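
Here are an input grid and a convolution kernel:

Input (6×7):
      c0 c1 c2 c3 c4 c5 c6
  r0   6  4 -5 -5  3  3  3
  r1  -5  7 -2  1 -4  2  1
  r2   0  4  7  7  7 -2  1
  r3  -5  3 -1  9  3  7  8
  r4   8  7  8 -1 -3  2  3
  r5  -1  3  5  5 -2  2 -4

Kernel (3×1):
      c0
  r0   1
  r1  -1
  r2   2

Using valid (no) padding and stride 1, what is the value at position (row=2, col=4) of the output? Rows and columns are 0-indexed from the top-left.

-2

The receptive field on the input at this output position is [7 / 3 / -3]. Elementwise product with the kernel and sum: 7·1 + 3·-1 + -3·2.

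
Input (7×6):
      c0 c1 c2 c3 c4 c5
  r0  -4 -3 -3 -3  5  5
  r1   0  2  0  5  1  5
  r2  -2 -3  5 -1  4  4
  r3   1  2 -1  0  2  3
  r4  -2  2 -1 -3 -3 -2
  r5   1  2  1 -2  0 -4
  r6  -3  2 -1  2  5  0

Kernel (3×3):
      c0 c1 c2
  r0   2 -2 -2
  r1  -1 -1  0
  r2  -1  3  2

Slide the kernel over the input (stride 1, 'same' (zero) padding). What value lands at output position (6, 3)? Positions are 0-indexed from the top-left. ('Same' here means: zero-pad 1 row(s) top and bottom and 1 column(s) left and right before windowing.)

5

The receptive field on the zero-padded input at this output position is [1 -2 0 / -1 2 5 / 0 0 0]. Elementwise product with the kernel and sum: 1·2 + -2·-2 + 0·-2 + -1·-1 + 2·-1 + 0·-1 + 0·3 + 0·2.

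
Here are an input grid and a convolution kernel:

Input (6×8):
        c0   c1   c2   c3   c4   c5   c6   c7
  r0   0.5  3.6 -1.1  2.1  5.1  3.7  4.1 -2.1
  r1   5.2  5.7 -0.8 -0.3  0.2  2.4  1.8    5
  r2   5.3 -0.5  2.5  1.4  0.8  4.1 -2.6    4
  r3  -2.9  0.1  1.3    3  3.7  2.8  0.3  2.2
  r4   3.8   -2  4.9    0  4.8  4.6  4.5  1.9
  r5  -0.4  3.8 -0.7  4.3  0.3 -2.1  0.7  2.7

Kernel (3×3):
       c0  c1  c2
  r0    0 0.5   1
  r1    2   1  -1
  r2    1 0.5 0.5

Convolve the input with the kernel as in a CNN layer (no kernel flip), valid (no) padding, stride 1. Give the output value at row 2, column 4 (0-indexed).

18.7

The receptive field on the input at this output position is [0.8 4.1 -2.6 / 3.7 2.8 0.3 / 4.8 4.6 4.5]. Elementwise product with the kernel and sum: 4.1·0.5 + -2.6·1 + 3.7·2 + 2.8·1 + 0.3·-1 + 4.8·1 + 4.6·0.5 + 4.5·0.5.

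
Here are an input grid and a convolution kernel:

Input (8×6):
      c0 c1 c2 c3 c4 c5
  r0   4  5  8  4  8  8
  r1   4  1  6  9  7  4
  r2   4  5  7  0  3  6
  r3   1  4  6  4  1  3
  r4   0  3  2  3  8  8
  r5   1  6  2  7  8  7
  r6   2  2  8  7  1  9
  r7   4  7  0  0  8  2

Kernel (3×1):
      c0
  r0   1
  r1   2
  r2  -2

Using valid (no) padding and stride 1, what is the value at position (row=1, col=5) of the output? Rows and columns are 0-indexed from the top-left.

The receptive field on the input at this output position is [4 / 6 / 3]. Elementwise product with the kernel and sum: 4·1 + 6·2 + 3·-2.

10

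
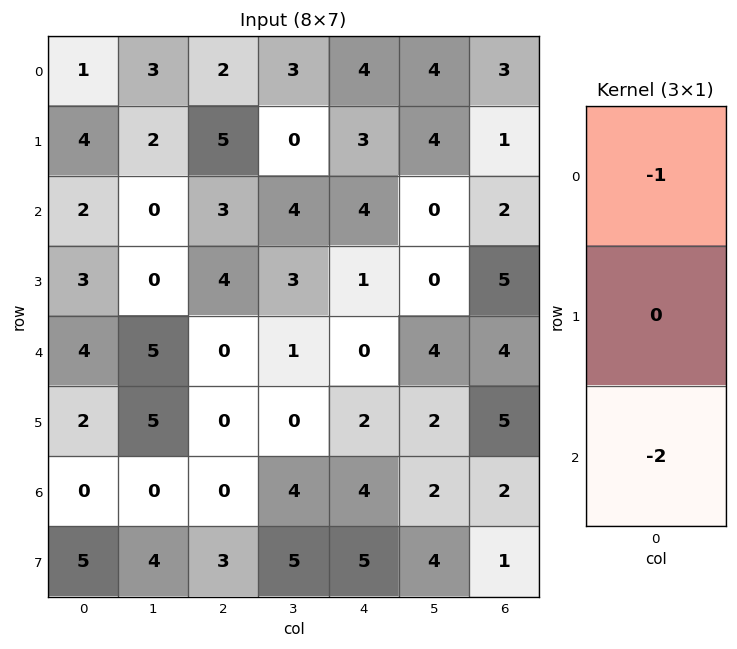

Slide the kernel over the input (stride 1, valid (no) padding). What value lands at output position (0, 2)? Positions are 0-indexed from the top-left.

-8

The receptive field on the input at this output position is [2 / 5 / 3]. Elementwise product with the kernel and sum: 2·-1 + 3·-2.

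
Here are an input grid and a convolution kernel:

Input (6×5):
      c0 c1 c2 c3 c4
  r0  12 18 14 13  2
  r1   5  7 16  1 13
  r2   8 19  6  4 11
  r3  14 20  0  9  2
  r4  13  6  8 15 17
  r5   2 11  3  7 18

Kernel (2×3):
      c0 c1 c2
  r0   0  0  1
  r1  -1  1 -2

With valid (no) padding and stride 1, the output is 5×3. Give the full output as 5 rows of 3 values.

Output[0,0]: The receptive field on the input at this output position is [12 18 14 / 5 7 16]. Elementwise product with the kernel and sum: 14·1 + 5·-1 + 7·1 + 16·-2.
Output[0,1]: The receptive field on the input at this output position is [18 14 13 / 7 16 1]. Elementwise product with the kernel and sum: 13·1 + 7·-1 + 16·1 + 1·-2.

-16 20 -39
15 -20 -11
12 -34 16
-23 -19 -25
11 -7 -15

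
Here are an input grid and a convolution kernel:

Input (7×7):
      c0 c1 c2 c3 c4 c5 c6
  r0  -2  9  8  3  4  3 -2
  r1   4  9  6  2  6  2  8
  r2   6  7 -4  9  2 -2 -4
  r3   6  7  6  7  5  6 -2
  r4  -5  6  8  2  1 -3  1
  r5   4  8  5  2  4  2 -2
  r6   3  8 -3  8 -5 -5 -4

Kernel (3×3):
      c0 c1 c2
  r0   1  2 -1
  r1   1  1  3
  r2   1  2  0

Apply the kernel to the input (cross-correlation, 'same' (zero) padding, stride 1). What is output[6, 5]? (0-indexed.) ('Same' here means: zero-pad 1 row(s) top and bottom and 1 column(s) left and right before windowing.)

The receptive field on the zero-padded input at this output position is [4 2 -2 / -5 -5 -4 / 0 0 0]. Elementwise product with the kernel and sum: 4·1 + 2·2 + -2·-1 + -5·1 + -5·1 + -4·3 + 0·1 + 0·2.

-12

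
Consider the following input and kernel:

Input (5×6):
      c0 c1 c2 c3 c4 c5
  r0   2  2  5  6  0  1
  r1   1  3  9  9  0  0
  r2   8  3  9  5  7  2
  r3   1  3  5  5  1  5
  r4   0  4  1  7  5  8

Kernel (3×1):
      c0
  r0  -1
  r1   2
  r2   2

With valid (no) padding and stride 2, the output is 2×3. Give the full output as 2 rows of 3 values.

Output[0,0]: The receptive field on the input at this output position is [2 / 1 / 8]. Elementwise product with the kernel and sum: 2·-1 + 1·2 + 8·2.

16 31 14
-6 3 5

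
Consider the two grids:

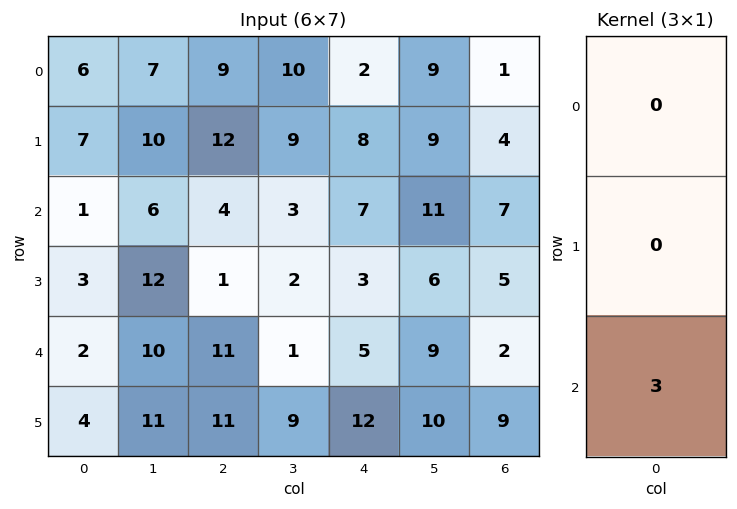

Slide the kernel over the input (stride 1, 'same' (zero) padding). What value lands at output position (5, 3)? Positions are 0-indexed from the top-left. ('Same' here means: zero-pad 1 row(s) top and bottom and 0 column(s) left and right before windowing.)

The receptive field on the zero-padded input at this output position is [1 / 9 / 0]. Elementwise product with the kernel and sum: 0·3.

0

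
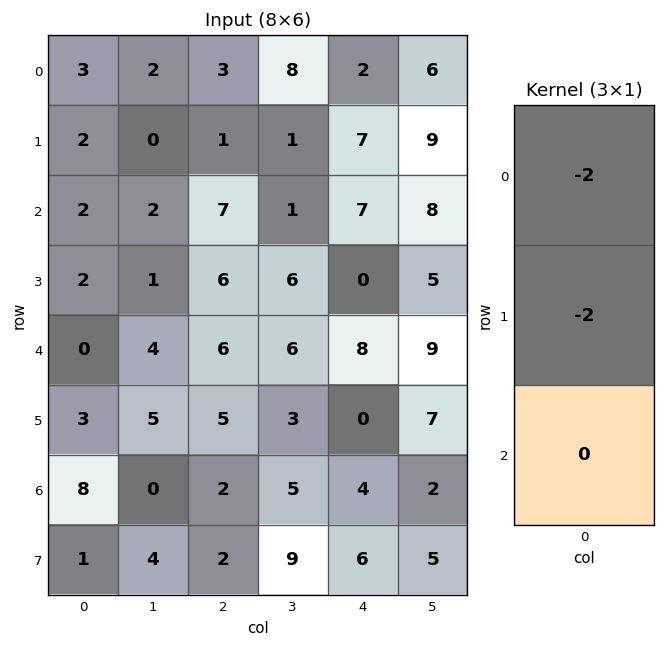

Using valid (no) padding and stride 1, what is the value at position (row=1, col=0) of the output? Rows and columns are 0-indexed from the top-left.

The receptive field on the input at this output position is [2 / 2 / 2]. Elementwise product with the kernel and sum: 2·-2 + 2·-2.

-8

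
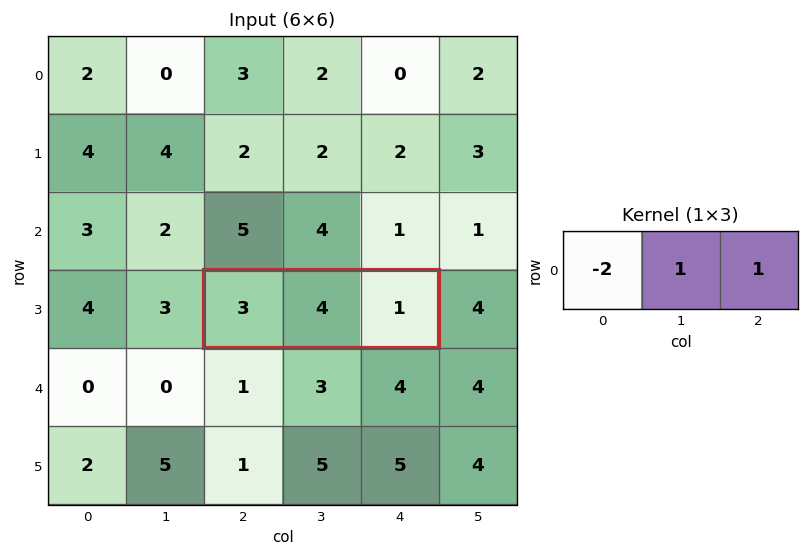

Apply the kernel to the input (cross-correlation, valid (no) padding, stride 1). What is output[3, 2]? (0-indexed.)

The receptive field on the input at this output position is [3 4 1]. Elementwise product with the kernel and sum: 3·-2 + 4·1 + 1·1.

-1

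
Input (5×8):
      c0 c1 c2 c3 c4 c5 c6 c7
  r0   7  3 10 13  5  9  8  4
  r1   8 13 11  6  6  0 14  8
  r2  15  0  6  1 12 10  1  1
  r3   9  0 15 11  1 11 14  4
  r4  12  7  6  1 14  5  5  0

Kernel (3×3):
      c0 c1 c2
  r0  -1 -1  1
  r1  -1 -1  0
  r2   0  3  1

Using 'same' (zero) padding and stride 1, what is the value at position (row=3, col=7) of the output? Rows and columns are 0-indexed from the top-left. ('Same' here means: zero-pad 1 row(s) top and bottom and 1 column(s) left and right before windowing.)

The receptive field on the zero-padded input at this output position is [1 1 0 / 14 4 0 / 5 0 0]. Elementwise product with the kernel and sum: 1·-1 + 1·-1 + 0·1 + 14·-1 + 4·-1 + 0·3 + 0·1.

-20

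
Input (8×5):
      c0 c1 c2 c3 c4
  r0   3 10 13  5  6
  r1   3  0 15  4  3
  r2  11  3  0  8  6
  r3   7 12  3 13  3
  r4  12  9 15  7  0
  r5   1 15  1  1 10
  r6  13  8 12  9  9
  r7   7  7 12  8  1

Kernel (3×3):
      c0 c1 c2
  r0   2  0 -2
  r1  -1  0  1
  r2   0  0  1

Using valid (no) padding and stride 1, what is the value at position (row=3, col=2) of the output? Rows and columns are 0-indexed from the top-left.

-5

The receptive field on the input at this output position is [3 13 3 / 15 7 0 / 1 1 10]. Elementwise product with the kernel and sum: 3·2 + 3·-2 + 15·-1 + 0·1 + 10·1.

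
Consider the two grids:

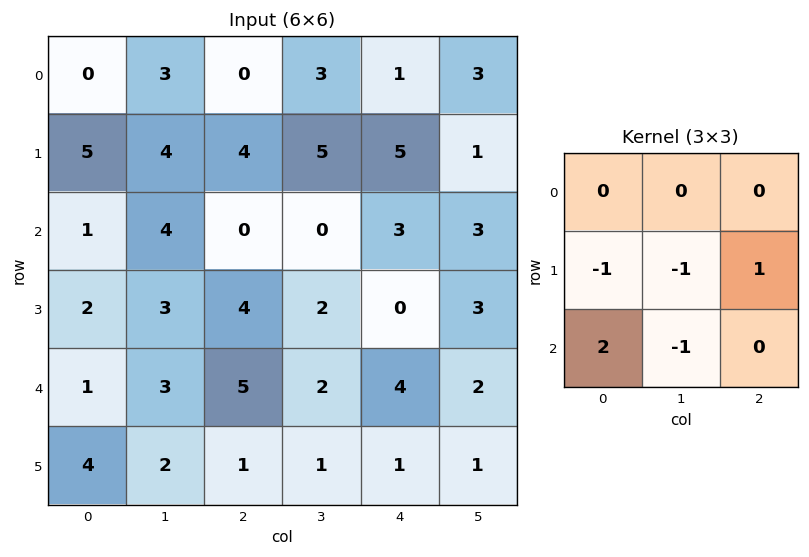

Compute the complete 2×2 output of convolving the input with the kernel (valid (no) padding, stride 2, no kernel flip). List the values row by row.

-7 -4
-2 2

Output[0,0]: The receptive field on the input at this output position is [0 3 0 / 5 4 4 / 1 4 0]. Elementwise product with the kernel and sum: 5·-1 + 4·-1 + 4·1 + 1·2 + 4·-1.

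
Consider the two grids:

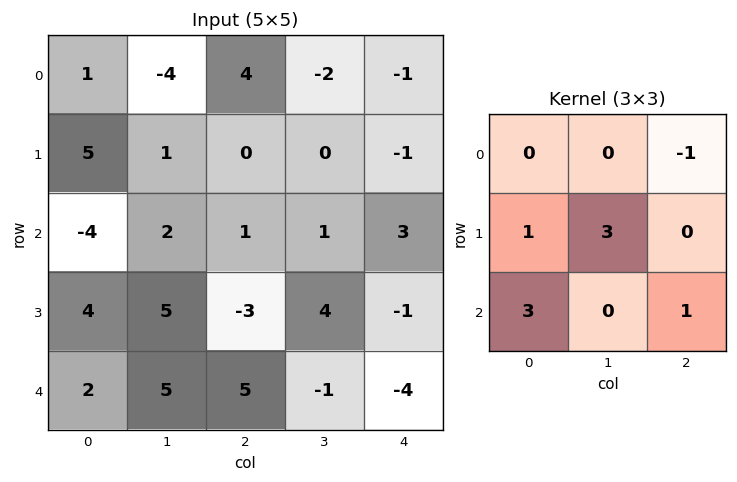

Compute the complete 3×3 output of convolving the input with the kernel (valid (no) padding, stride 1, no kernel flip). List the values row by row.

-7 10 7
11 24 -5
29 9 17

Output[0,0]: The receptive field on the input at this output position is [1 -4 4 / 5 1 0 / -4 2 1]. Elementwise product with the kernel and sum: 4·-1 + 5·1 + 1·3 + -4·3 + 1·1.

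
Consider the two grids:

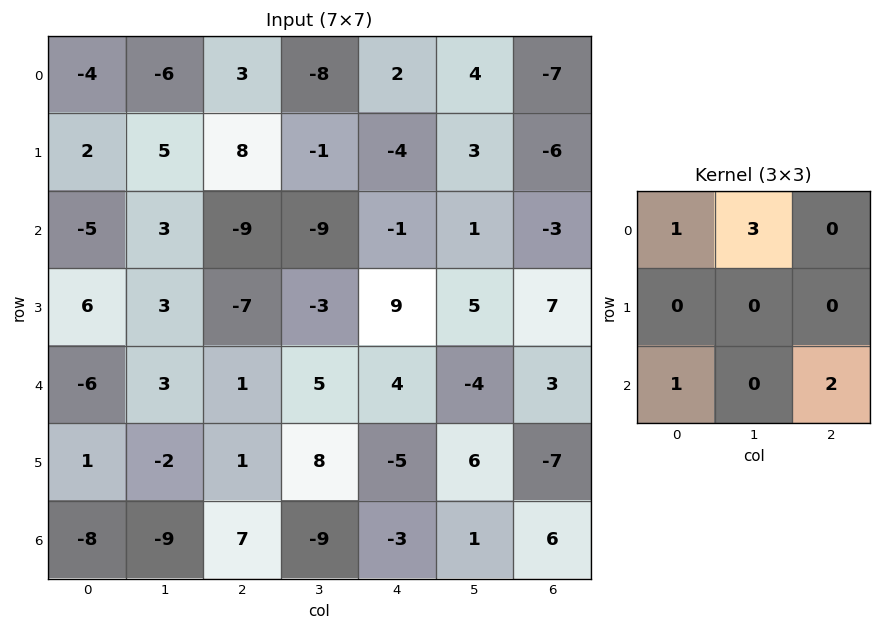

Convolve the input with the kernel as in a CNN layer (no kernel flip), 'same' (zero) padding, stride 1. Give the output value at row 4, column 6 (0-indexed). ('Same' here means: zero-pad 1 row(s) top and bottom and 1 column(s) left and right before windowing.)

32

The receptive field on the zero-padded input at this output position is [5 7 0 / -4 3 0 / 6 -7 0]. Elementwise product with the kernel and sum: 5·1 + 7·3 + 6·1 + 0·2.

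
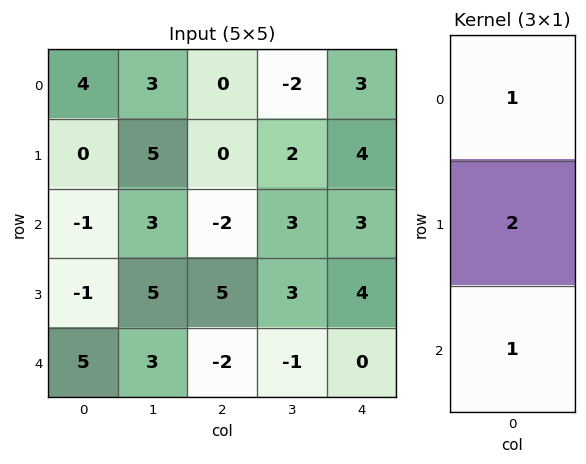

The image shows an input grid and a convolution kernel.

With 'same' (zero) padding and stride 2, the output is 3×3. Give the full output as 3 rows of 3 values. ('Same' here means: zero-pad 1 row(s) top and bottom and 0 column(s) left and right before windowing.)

Output[0,0]: The receptive field on the zero-padded input at this output position is [0 / 4 / 0]. Elementwise product with the kernel and sum: 0·1 + 4·2 + 0·1.
Output[0,1]: The receptive field on the zero-padded input at this output position is [0 / 0 / 0]. Elementwise product with the kernel and sum: 0·1 + 0·2 + 0·1.

8 0 10
-3 1 14
9 1 4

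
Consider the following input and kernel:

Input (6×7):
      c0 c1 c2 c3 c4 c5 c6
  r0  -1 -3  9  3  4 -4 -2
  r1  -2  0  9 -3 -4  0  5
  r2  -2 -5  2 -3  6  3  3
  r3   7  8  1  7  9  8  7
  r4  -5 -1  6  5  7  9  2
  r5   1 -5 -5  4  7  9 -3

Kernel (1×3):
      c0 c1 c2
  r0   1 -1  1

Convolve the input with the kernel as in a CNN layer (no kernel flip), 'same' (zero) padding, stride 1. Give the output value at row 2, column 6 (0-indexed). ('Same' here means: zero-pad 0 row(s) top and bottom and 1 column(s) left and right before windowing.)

The receptive field on the zero-padded input at this output position is [3 3 0]. Elementwise product with the kernel and sum: 3·1 + 3·-1 + 0·1.

0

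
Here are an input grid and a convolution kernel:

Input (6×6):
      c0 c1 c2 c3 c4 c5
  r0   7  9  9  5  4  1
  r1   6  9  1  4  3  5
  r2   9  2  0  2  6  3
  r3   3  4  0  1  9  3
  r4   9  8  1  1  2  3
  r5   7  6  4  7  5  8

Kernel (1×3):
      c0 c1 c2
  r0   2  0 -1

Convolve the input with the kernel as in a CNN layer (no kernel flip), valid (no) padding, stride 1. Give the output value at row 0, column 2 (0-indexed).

14

The receptive field on the input at this output position is [9 5 4]. Elementwise product with the kernel and sum: 9·2 + 4·-1.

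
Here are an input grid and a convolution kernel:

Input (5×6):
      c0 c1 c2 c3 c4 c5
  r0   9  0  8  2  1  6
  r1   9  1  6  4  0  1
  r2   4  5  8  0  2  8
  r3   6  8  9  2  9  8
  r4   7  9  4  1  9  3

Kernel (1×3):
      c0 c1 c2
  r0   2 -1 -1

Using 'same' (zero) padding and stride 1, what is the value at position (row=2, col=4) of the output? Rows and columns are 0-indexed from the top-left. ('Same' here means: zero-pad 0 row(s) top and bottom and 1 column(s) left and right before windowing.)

The receptive field on the zero-padded input at this output position is [0 2 8]. Elementwise product with the kernel and sum: 0·2 + 2·-1 + 8·-1.

-10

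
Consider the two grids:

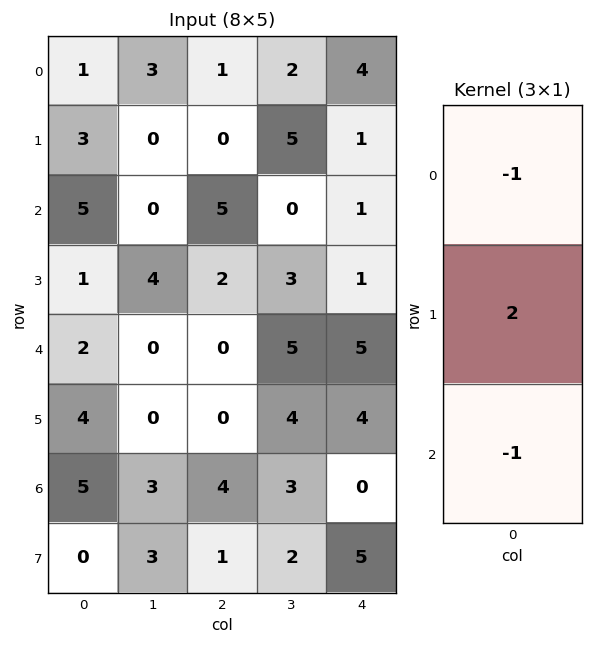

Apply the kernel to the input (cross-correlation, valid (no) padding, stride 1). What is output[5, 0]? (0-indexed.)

The receptive field on the input at this output position is [4 / 5 / 0]. Elementwise product with the kernel and sum: 4·-1 + 5·2 + 0·-1.

6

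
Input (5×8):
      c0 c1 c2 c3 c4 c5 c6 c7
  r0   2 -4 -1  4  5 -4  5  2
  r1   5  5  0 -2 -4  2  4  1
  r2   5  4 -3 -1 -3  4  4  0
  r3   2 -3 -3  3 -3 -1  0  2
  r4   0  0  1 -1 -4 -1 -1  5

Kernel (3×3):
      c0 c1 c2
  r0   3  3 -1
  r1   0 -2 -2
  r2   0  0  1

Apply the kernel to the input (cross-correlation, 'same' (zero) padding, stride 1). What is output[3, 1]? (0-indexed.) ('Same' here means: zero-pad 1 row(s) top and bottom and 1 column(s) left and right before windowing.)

The receptive field on the zero-padded input at this output position is [5 4 -3 / 2 -3 -3 / 0 0 1]. Elementwise product with the kernel and sum: 5·3 + 4·3 + -3·-1 + -3·-2 + -3·-2 + 1·1.

43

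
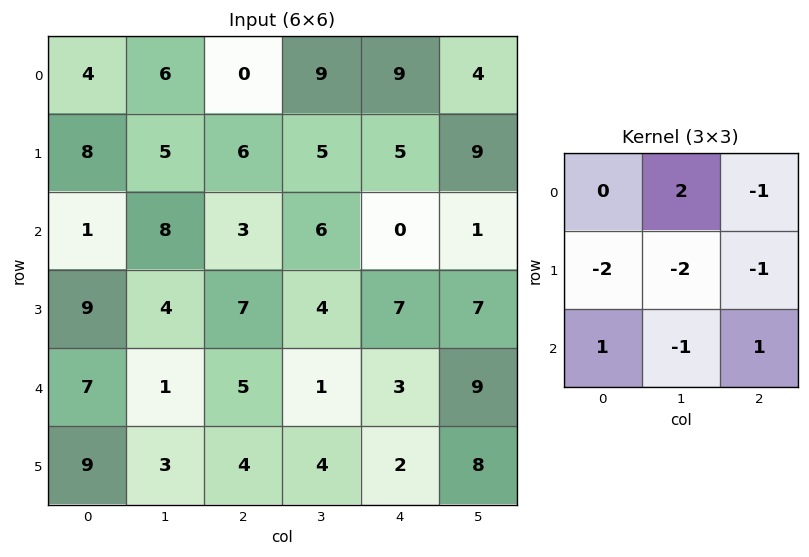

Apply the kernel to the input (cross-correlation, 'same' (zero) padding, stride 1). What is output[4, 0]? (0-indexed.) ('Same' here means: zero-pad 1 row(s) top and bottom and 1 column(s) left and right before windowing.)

-7

The receptive field on the zero-padded input at this output position is [0 9 4 / 0 7 1 / 0 9 3]. Elementwise product with the kernel and sum: 9·2 + 4·-1 + 0·-2 + 7·-2 + 1·-1 + 0·1 + 9·-1 + 3·1.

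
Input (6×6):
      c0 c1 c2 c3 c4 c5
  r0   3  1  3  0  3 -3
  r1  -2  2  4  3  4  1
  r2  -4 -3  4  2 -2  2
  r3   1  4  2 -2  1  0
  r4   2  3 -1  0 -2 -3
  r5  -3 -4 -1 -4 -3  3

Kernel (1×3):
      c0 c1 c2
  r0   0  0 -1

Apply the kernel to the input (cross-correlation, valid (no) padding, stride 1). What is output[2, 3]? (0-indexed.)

The receptive field on the input at this output position is [2 -2 2]. Elementwise product with the kernel and sum: 2·-1.

-2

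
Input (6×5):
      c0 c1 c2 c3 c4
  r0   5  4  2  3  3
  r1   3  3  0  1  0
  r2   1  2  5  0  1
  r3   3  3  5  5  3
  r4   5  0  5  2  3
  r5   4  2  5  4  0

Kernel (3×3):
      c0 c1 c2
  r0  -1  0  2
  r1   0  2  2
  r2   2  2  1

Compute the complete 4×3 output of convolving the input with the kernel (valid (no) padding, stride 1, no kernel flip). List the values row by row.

16 18 17
28 30 25
40 30 30
34 39 29

Output[0,0]: The receptive field on the input at this output position is [5 4 2 / 3 3 0 / 1 2 5]. Elementwise product with the kernel and sum: 5·-1 + 2·2 + 3·2 + 0·2 + 1·2 + 2·2 + 5·1.
Output[0,1]: The receptive field on the input at this output position is [4 2 3 / 3 0 1 / 2 5 0]. Elementwise product with the kernel and sum: 4·-1 + 3·2 + 0·2 + 1·2 + 2·2 + 5·2 + 0·1.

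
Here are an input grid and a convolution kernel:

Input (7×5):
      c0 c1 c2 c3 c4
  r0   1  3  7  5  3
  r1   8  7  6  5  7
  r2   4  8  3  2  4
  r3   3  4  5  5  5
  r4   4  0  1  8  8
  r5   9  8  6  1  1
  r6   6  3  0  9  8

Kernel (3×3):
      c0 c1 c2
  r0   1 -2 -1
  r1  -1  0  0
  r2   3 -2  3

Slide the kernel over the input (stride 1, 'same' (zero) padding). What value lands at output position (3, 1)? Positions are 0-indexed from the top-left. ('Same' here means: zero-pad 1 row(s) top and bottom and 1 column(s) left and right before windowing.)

The receptive field on the zero-padded input at this output position is [4 8 3 / 3 4 5 / 4 0 1]. Elementwise product with the kernel and sum: 4·1 + 8·-2 + 3·-1 + 3·-1 + 4·3 + 0·-2 + 1·3.

-3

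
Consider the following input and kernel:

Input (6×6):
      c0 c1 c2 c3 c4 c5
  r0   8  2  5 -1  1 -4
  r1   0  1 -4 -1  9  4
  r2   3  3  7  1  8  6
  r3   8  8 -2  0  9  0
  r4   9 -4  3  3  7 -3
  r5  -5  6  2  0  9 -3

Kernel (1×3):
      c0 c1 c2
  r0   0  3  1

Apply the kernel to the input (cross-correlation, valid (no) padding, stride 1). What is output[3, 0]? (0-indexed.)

22

The receptive field on the input at this output position is [8 8 -2]. Elementwise product with the kernel and sum: 8·3 + -2·1.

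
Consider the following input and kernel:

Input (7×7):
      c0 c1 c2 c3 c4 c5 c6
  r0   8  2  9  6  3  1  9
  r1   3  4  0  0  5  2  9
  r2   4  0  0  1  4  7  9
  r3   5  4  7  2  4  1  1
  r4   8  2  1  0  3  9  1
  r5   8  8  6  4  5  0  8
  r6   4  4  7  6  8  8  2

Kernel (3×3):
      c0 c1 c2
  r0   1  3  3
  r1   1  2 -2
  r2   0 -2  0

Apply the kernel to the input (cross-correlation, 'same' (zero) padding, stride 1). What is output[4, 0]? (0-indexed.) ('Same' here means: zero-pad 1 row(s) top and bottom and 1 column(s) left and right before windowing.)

23

The receptive field on the zero-padded input at this output position is [0 5 4 / 0 8 2 / 0 8 8]. Elementwise product with the kernel and sum: 0·1 + 5·3 + 4·3 + 0·1 + 8·2 + 2·-2 + 8·-2.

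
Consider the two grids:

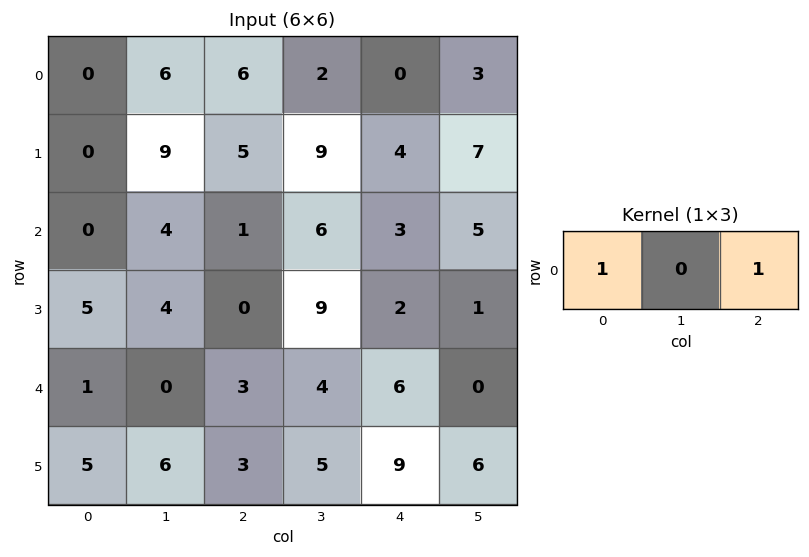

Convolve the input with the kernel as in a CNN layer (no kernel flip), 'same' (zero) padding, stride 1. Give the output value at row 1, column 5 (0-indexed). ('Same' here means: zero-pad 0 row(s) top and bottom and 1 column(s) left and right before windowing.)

4

The receptive field on the zero-padded input at this output position is [4 7 0]. Elementwise product with the kernel and sum: 4·1 + 0·1.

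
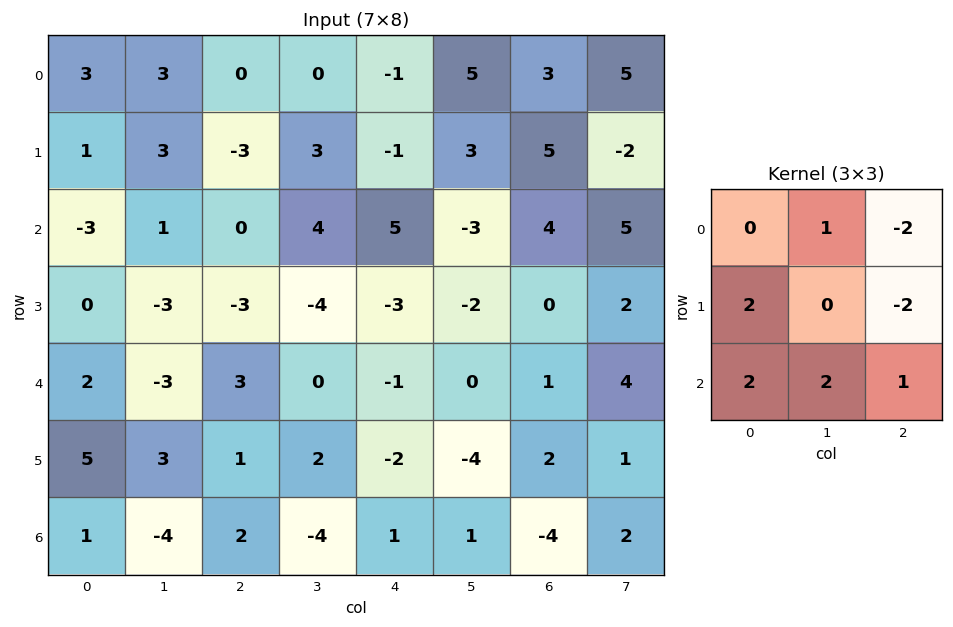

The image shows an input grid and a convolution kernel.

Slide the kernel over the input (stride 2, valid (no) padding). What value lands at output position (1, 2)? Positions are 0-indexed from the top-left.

The receptive field on the input at this output position is [5 -3 4 / -3 -2 0 / -1 0 1]. Elementwise product with the kernel and sum: -3·1 + 4·-2 + -3·2 + 0·-2 + -1·2 + 0·2 + 1·1.

-18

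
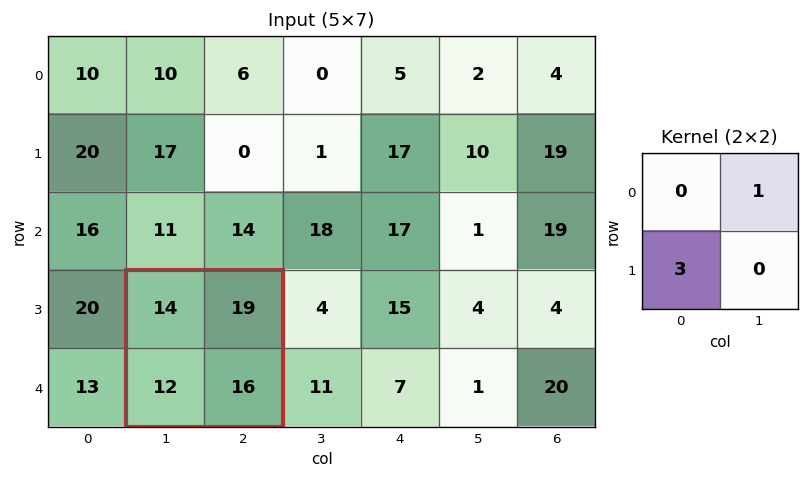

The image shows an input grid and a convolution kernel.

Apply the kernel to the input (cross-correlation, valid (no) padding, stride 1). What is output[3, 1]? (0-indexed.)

The receptive field on the input at this output position is [14 19 / 12 16]. Elementwise product with the kernel and sum: 19·1 + 12·3.

55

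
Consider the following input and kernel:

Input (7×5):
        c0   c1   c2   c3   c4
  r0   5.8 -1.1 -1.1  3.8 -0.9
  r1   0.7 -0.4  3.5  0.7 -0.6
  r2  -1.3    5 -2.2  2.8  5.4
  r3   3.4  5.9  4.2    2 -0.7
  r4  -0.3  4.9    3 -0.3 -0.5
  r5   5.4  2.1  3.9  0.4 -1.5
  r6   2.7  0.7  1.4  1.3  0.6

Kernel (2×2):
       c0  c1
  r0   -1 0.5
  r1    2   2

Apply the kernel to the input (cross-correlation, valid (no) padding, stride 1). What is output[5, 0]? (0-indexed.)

2.45

The receptive field on the input at this output position is [5.4 2.1 / 2.7 0.7]. Elementwise product with the kernel and sum: 5.4·-1 + 2.1·0.5 + 2.7·2 + 0.7·2.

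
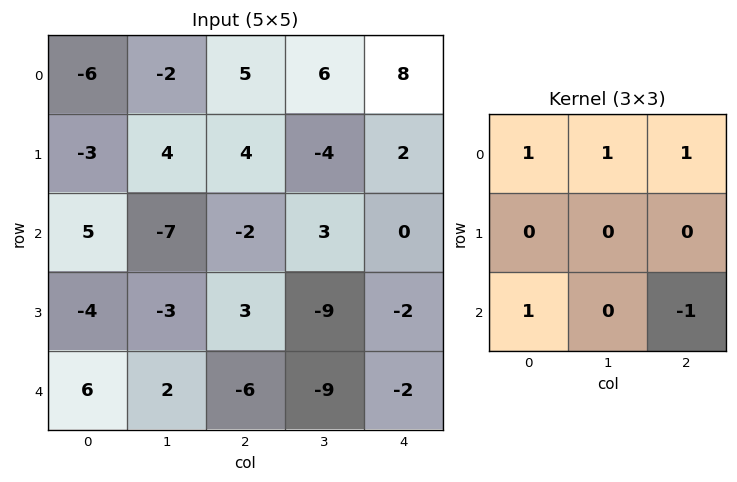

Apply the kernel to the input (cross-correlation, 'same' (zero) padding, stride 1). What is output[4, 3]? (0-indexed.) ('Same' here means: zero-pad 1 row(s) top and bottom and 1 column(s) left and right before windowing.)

The receptive field on the zero-padded input at this output position is [3 -9 -2 / -6 -9 -2 / 0 0 0]. Elementwise product with the kernel and sum: 3·1 + -9·1 + -2·1 + 0·1 + 0·-1.

-8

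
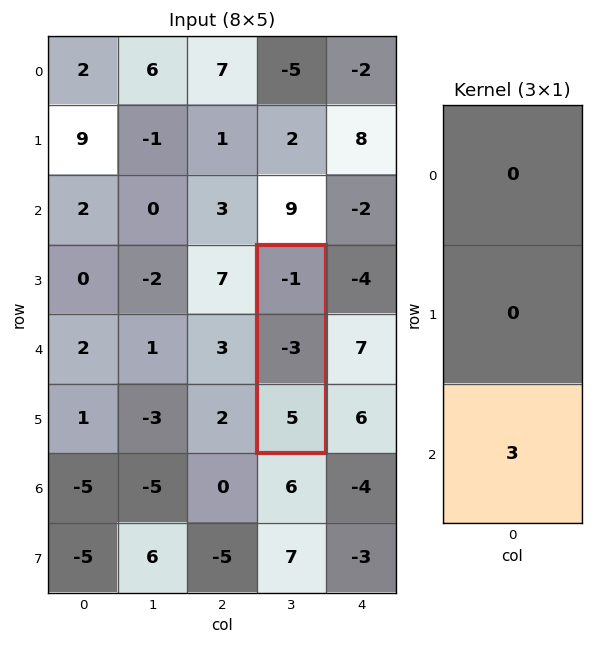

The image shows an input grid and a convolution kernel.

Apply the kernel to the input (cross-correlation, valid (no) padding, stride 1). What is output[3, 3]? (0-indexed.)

15

The receptive field on the input at this output position is [-1 / -3 / 5]. Elementwise product with the kernel and sum: 5·3.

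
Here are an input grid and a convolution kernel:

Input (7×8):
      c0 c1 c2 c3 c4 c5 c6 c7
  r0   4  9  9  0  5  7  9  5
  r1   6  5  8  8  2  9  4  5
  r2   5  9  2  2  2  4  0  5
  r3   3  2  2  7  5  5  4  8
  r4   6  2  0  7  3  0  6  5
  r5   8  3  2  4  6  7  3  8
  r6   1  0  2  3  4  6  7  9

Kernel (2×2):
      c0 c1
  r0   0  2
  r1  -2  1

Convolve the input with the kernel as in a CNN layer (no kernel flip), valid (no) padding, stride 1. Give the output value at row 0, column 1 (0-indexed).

16

The receptive field on the input at this output position is [9 9 / 5 8]. Elementwise product with the kernel and sum: 9·2 + 5·-2 + 8·1.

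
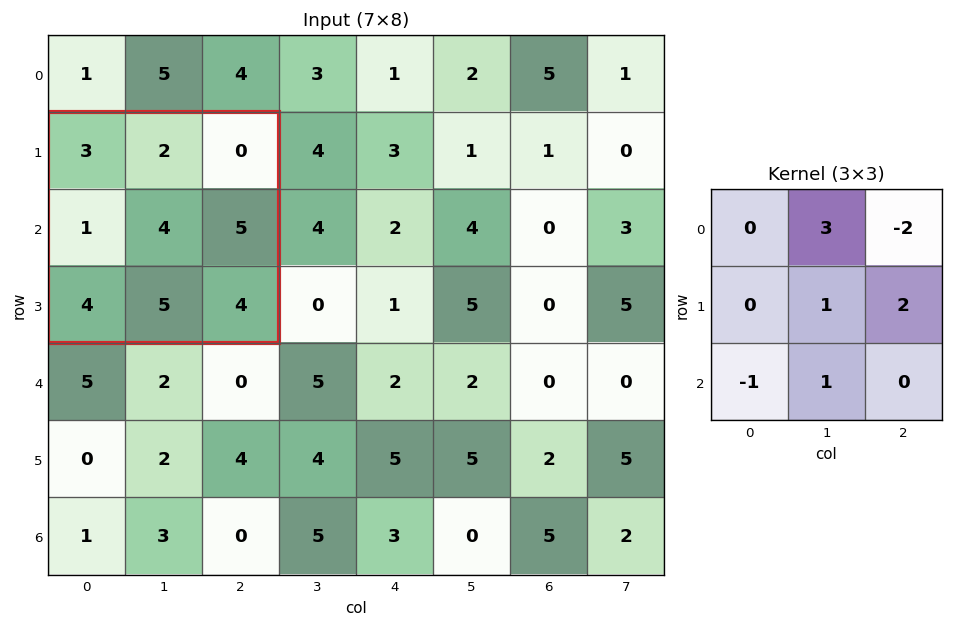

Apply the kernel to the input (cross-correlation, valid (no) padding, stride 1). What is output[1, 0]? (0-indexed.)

The receptive field on the input at this output position is [3 2 0 / 1 4 5 / 4 5 4]. Elementwise product with the kernel and sum: 2·3 + 0·-2 + 4·1 + 5·2 + 4·-1 + 5·1.

21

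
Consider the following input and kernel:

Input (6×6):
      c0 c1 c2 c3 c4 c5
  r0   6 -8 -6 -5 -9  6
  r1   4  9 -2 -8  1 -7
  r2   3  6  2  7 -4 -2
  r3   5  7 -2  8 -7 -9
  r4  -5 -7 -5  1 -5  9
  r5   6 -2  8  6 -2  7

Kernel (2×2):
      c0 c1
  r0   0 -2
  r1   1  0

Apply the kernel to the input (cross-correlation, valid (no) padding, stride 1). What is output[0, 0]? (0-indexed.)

The receptive field on the input at this output position is [6 -8 / 4 9]. Elementwise product with the kernel and sum: -8·-2 + 4·1.

20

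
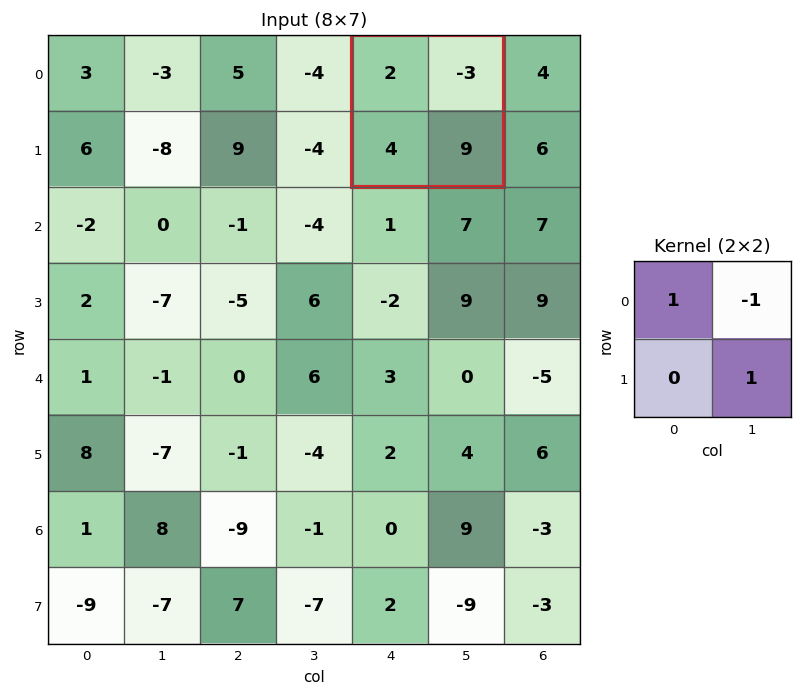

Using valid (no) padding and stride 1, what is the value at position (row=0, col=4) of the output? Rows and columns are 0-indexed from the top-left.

14

The receptive field on the input at this output position is [2 -3 / 4 9]. Elementwise product with the kernel and sum: 2·1 + -3·-1 + 9·1.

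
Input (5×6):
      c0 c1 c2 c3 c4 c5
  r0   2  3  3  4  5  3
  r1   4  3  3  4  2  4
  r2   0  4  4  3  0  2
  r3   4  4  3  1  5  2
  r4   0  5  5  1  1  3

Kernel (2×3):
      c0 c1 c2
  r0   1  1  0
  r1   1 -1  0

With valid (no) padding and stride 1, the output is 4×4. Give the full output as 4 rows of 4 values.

Output[0,0]: The receptive field on the input at this output position is [2 3 3 / 4 3 3]. Elementwise product with the kernel and sum: 2·1 + 3·1 + 4·1 + 3·-1.

6 6 6 11
3 6 8 9
4 9 9 -1
3 7 8 6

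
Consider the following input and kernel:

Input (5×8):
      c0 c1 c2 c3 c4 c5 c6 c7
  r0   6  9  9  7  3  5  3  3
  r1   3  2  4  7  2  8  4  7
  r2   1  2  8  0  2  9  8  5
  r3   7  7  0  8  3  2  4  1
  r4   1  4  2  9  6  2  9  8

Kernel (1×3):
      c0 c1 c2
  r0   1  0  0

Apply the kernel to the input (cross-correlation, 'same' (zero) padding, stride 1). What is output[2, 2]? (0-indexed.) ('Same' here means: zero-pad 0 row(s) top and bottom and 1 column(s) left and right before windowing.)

The receptive field on the zero-padded input at this output position is [2 8 0]. Elementwise product with the kernel and sum: 2·1.

2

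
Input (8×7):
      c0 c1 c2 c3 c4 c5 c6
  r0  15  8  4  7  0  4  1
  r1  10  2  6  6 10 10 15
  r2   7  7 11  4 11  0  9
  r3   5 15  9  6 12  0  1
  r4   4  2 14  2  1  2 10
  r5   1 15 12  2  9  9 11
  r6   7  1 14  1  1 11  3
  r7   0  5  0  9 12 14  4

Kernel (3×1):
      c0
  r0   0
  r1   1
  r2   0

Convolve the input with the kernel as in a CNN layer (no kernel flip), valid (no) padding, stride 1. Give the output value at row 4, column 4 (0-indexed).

9

The receptive field on the input at this output position is [1 / 9 / 1]. Elementwise product with the kernel and sum: 9·1.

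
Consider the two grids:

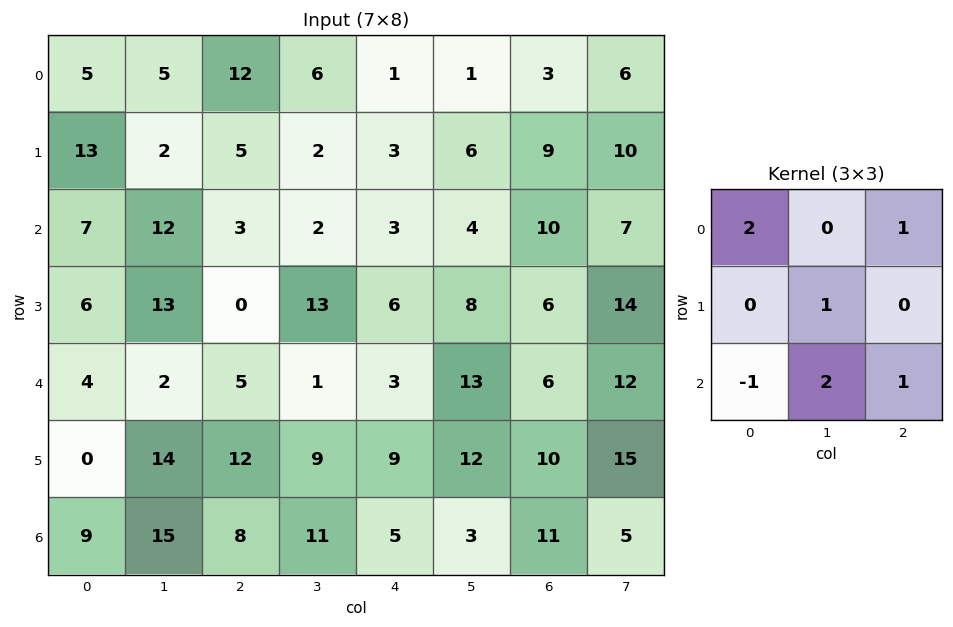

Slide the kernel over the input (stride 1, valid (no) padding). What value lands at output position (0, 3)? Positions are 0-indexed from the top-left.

24

The receptive field on the input at this output position is [6 1 1 / 2 3 6 / 2 3 4]. Elementwise product with the kernel and sum: 6·2 + 1·1 + 3·1 + 2·-1 + 3·2 + 4·1.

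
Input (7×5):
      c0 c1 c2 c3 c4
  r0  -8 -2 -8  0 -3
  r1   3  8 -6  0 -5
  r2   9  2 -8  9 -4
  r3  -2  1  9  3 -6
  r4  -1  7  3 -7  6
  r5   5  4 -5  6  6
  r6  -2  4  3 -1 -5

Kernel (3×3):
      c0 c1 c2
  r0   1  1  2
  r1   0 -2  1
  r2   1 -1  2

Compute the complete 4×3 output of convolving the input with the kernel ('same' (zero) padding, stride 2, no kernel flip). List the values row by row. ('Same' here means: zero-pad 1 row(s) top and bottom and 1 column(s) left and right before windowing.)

Output[0,0]: The receptive field on the zero-padded input at this output position is [0 0 0 / 0 -8 -2 / 0 3 8]. Elementwise product with the kernel and sum: 0·1 + 0·1 + 0·2 + -8·-2 + -2·1 + 0·1 + 3·-1 + 8·2.
Output[0,1]: The receptive field on the zero-padded input at this output position is [0 0 0 / -2 -8 0 / 8 -6 0]. Elementwise product with the kernel and sum: 0·1 + 0·1 + 0·2 + -8·-2 + 0·1 + 8·1 + -6·-1 + 0·2.

27 30 11
7 25 12
12 24 -15
21 4 22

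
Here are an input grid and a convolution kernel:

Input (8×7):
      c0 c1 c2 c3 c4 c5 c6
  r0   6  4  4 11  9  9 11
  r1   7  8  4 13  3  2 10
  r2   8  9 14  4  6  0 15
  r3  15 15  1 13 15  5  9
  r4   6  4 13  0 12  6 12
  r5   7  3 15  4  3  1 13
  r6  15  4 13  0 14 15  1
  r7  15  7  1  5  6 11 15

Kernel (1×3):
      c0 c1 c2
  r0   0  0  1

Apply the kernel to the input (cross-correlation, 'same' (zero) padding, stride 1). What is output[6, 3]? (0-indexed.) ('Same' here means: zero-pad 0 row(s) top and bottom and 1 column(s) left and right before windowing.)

The receptive field on the zero-padded input at this output position is [13 0 14]. Elementwise product with the kernel and sum: 14·1.

14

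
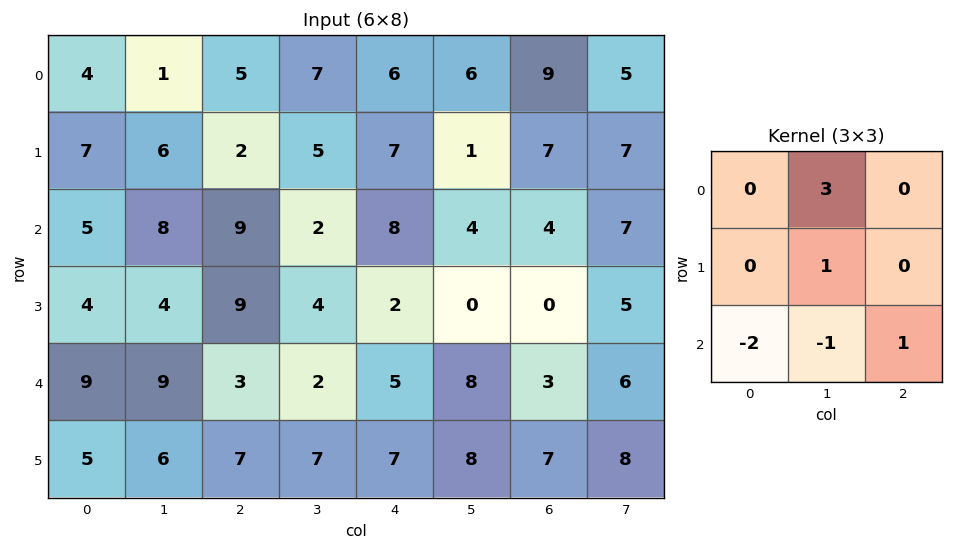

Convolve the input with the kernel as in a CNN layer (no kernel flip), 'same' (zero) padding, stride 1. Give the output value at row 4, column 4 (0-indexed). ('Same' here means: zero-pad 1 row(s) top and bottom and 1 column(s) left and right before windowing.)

The receptive field on the zero-padded input at this output position is [4 2 0 / 2 5 8 / 7 7 8]. Elementwise product with the kernel and sum: 2·3 + 5·1 + 7·-2 + 7·-1 + 8·1.

-2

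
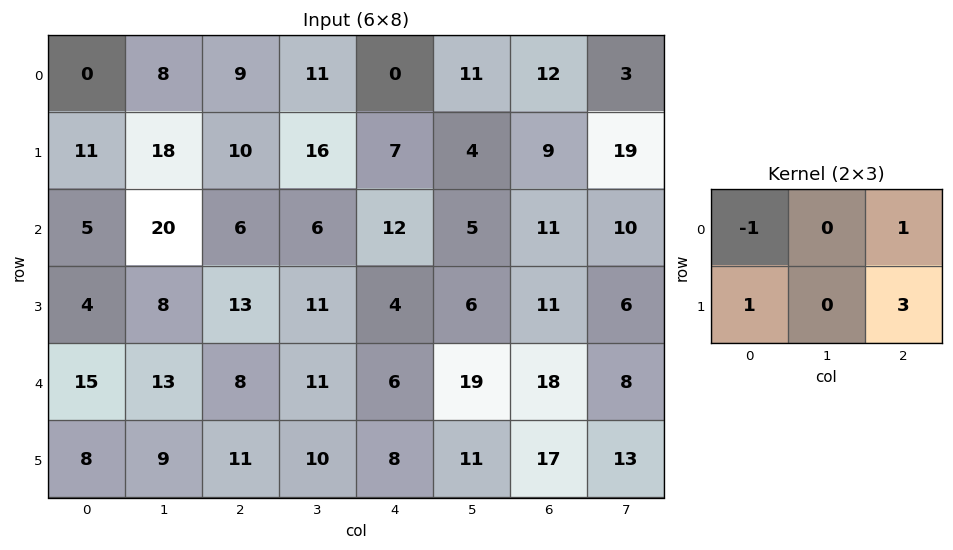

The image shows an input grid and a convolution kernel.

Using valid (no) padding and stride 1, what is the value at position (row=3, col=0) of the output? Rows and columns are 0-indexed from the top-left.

48

The receptive field on the input at this output position is [4 8 13 / 15 13 8]. Elementwise product with the kernel and sum: 4·-1 + 13·1 + 15·1 + 8·3.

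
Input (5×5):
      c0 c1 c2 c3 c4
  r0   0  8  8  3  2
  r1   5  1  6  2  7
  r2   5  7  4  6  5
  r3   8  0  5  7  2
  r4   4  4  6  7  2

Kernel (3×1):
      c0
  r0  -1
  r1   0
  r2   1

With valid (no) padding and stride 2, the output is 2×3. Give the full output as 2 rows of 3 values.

Output[0,0]: The receptive field on the input at this output position is [0 / 5 / 5]. Elementwise product with the kernel and sum: 0·-1 + 5·1.

5 -4 3
-1 2 -3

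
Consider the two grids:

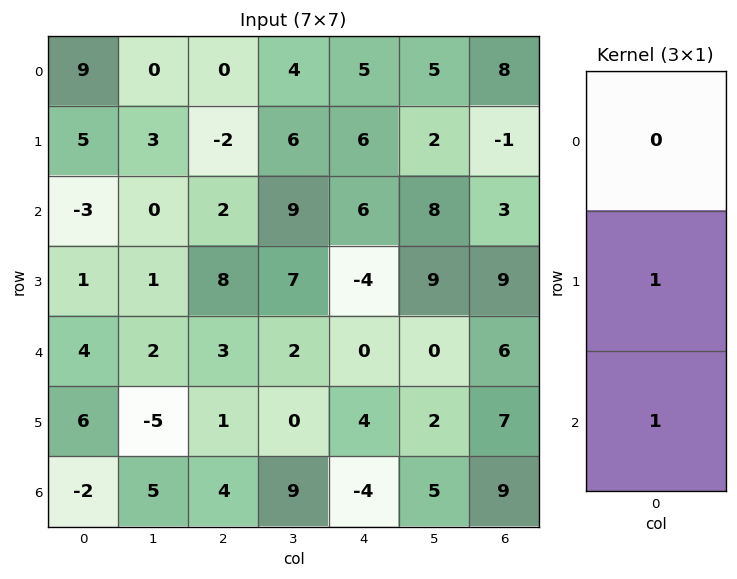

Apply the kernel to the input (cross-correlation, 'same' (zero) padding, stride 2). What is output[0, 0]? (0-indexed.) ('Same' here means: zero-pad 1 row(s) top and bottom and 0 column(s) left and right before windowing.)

14

The receptive field on the zero-padded input at this output position is [0 / 9 / 5]. Elementwise product with the kernel and sum: 9·1 + 5·1.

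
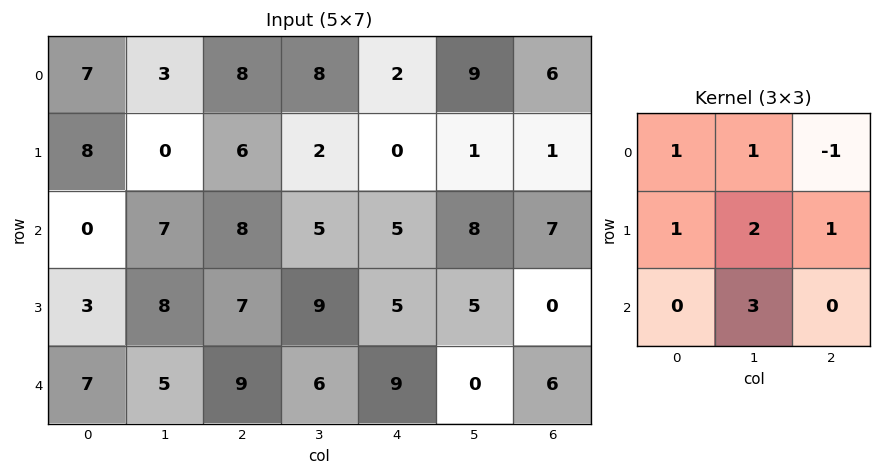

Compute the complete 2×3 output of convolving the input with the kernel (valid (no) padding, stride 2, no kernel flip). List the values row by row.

Output[0,0]: The receptive field on the input at this output position is [7 3 8 / 8 0 6 / 0 7 8]. Elementwise product with the kernel and sum: 7·1 + 3·1 + 8·-1 + 8·1 + 0·2 + 6·1 + 7·3.

37 39 32
40 56 21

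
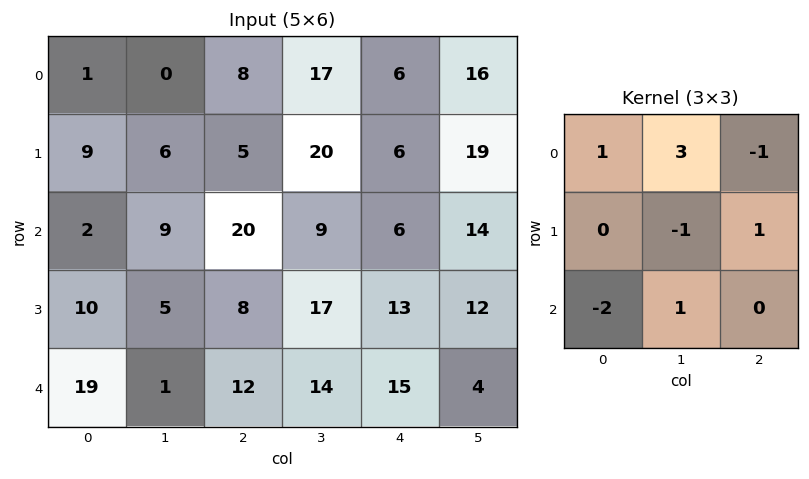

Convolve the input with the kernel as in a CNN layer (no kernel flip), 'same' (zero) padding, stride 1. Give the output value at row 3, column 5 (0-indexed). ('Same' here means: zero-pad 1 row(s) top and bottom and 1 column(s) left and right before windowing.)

10

The receptive field on the zero-padded input at this output position is [6 14 0 / 13 12 0 / 15 4 0]. Elementwise product with the kernel and sum: 6·1 + 14·3 + 0·-1 + 12·-1 + 0·1 + 15·-2 + 4·1.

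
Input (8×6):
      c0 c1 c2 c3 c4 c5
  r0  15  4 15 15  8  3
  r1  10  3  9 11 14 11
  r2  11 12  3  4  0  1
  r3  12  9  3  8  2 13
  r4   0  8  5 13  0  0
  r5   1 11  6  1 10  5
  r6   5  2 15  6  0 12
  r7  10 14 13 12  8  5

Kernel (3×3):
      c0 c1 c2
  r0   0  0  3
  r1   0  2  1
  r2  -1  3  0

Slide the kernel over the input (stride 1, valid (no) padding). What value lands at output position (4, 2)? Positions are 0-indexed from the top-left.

15

The receptive field on the input at this output position is [5 13 0 / 6 1 10 / 15 6 0]. Elementwise product with the kernel and sum: 0·3 + 1·2 + 10·1 + 15·-1 + 6·3.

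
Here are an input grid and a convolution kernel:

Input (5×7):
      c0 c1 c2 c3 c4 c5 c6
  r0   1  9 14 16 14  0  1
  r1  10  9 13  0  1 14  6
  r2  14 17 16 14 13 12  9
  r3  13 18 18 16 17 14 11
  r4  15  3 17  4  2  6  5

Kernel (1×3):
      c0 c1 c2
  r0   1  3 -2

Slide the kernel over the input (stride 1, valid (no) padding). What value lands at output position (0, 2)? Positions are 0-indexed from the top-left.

34

The receptive field on the input at this output position is [14 16 14]. Elementwise product with the kernel and sum: 14·1 + 16·3 + 14·-2.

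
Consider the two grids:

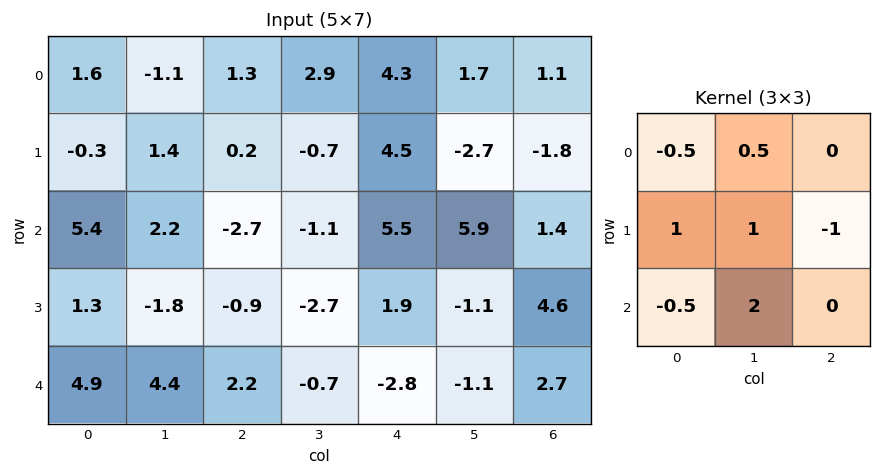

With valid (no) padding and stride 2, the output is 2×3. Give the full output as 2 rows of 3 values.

Output[0,0]: The receptive field on the input at this output position is [1.6 -1.1 1.3 / -0.3 1.4 0.2 / 5.4 2.2 -2.7]. Elementwise product with the kernel and sum: 1.6·-0.5 + -1.1·0.5 + -0.3·1 + 1.4·1 + 0.2·-1 + 5.4·-0.5 + 2.2·2.
Output[0,1]: The receptive field on the input at this output position is [1.3 2.9 4.3 / 0.2 -0.7 4.5 / -2.7 -1.1 5.5]. Elementwise product with the kernel and sum: 1.3·-0.5 + 2.9·0.5 + 0.2·1 + -0.7·1 + 4.5·-1 + -2.7·-0.5 + -1.1·2.

1.25 -5.05 11.35
5.15 -7.2 -4.4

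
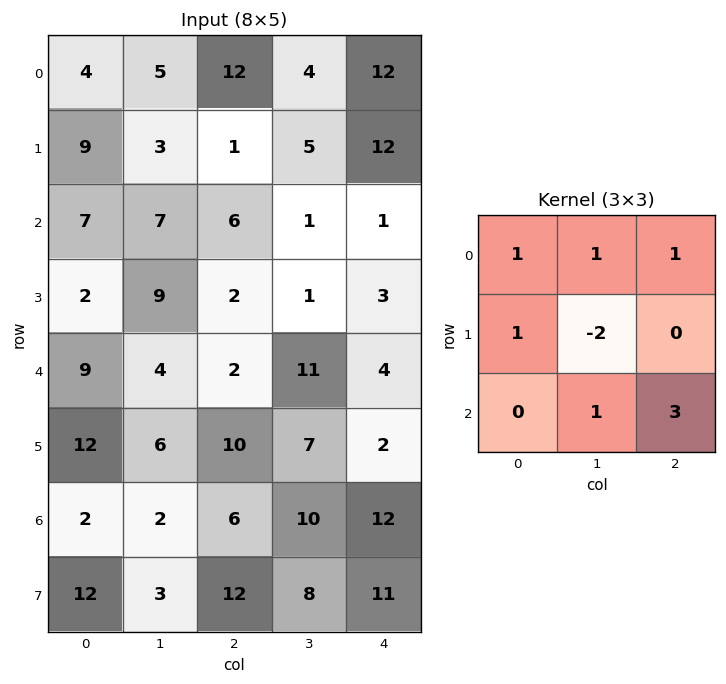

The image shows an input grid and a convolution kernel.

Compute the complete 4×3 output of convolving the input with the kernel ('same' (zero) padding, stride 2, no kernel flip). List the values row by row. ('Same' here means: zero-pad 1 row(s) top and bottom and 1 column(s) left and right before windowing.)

10 -3 -8
27 9 19
23 43 9
35 49 6

Output[0,0]: The receptive field on the zero-padded input at this output position is [0 0 0 / 0 4 5 / 0 9 3]. Elementwise product with the kernel and sum: 0·1 + 0·1 + 0·1 + 0·1 + 4·-2 + 9·1 + 3·3.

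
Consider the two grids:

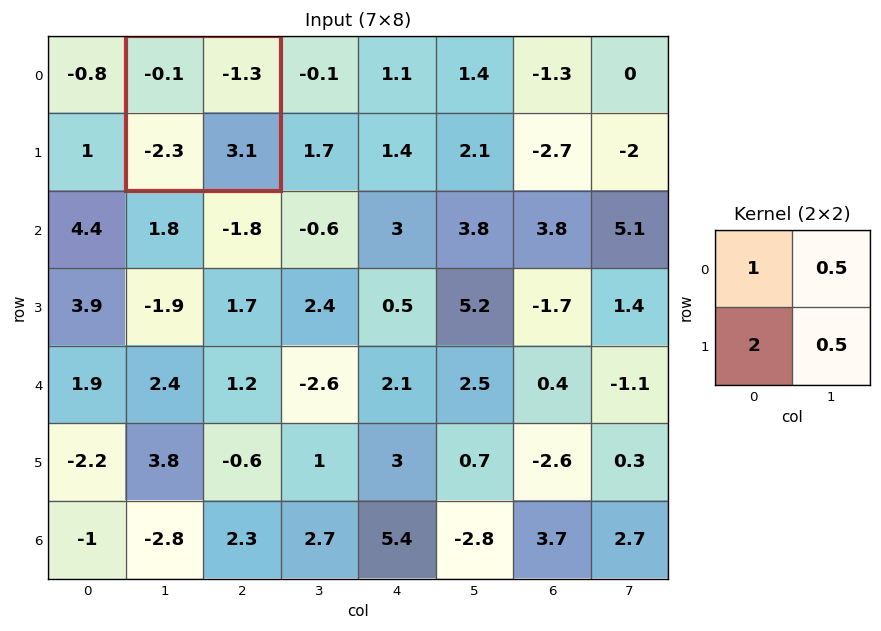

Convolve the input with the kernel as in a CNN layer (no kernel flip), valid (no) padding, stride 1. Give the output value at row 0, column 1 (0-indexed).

The receptive field on the input at this output position is [-0.1 -1.3 / -2.3 3.1]. Elementwise product with the kernel and sum: -0.1·1 + -1.3·0.5 + -2.3·2 + 3.1·0.5.

-3.8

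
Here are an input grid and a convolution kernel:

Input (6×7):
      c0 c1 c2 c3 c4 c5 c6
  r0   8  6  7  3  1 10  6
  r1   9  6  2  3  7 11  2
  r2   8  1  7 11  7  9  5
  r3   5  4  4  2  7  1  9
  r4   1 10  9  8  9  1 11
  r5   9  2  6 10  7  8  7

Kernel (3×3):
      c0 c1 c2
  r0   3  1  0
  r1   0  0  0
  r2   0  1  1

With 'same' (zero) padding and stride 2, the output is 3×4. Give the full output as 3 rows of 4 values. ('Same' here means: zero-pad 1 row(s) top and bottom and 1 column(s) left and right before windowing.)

15 5 18 2
18 26 24 44
16 32 28 19

Output[0,0]: The receptive field on the zero-padded input at this output position is [0 0 0 / 0 8 6 / 0 9 6]. Elementwise product with the kernel and sum: 0·3 + 0·1 + 9·1 + 6·1.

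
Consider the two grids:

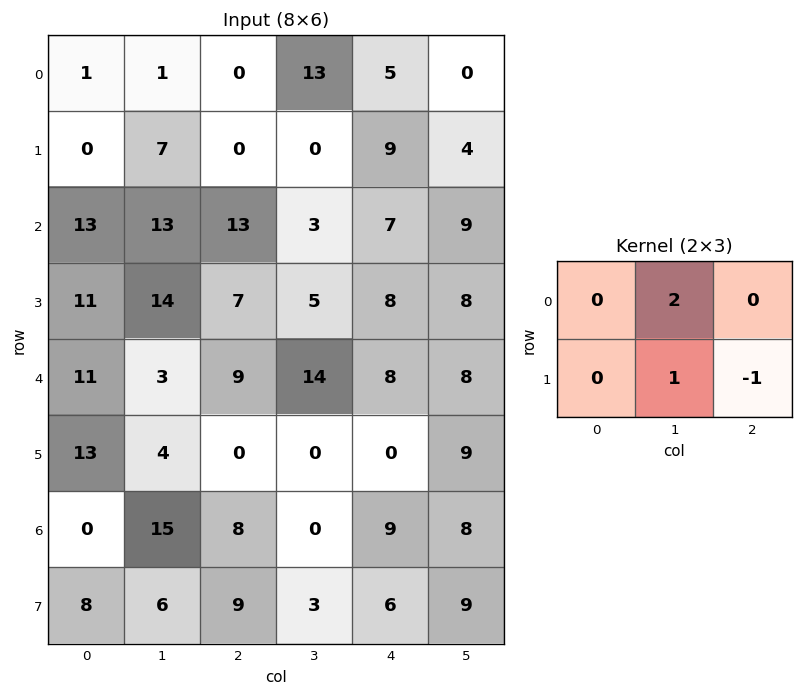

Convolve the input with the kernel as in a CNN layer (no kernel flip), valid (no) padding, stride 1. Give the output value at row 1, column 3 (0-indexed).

The receptive field on the input at this output position is [0 9 4 / 3 7 9]. Elementwise product with the kernel and sum: 9·2 + 7·1 + 9·-1.

16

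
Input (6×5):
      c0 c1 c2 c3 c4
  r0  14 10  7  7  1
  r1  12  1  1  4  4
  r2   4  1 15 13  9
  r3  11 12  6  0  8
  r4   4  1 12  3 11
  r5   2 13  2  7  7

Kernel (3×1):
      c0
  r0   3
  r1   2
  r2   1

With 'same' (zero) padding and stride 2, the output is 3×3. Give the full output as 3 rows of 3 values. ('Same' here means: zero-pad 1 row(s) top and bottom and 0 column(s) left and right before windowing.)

40 15 6
55 39 38
43 44 53

Output[0,0]: The receptive field on the zero-padded input at this output position is [0 / 14 / 12]. Elementwise product with the kernel and sum: 0·3 + 14·2 + 12·1.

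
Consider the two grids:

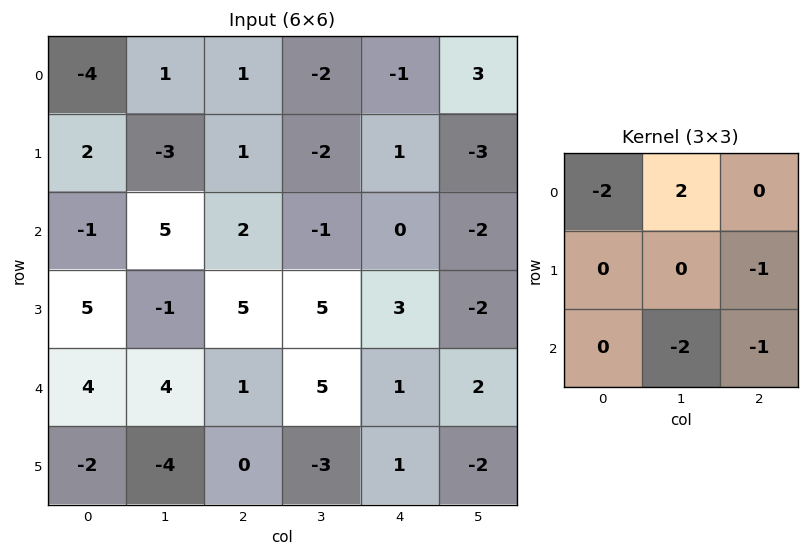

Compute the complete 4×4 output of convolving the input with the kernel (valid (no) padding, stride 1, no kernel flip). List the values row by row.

Output[0,0]: The receptive field on the input at this output position is [-4 1 1 / 2 -3 1 / -1 5 2]. Elementwise product with the kernel and sum: -4·-2 + 1·2 + 1·-1 + 5·-2 + 2·-1.
Output[0,1]: The receptive field on the input at this output position is [1 1 -2 / -3 1 -2 / 5 2 -1]. Elementwise product with the kernel and sum: 1·-2 + 1·2 + -2·-1 + 2·-2 + -1·-1.

-3 -1 -5 7
-15 -6 -19 4
-2 -18 -20 0
-5 10 4 -6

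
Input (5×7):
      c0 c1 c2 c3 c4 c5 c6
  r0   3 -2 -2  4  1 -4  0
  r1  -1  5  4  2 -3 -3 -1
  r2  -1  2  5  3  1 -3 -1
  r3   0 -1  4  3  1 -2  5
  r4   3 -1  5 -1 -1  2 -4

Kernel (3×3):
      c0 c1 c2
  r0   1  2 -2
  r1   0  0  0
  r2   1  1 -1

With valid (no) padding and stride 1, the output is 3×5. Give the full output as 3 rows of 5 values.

Output[0,0]: The receptive field on the input at this output position is [3 -2 -2 / -1 5 4 / -1 2 5]. Elementwise product with the kernel and sum: 3·1 + -2·2 + -2·-2 + -1·1 + 2·1 + 5·-1.

-1 -10 11 21 -8
-4 9 20 8 -13
-10 11 14 7 2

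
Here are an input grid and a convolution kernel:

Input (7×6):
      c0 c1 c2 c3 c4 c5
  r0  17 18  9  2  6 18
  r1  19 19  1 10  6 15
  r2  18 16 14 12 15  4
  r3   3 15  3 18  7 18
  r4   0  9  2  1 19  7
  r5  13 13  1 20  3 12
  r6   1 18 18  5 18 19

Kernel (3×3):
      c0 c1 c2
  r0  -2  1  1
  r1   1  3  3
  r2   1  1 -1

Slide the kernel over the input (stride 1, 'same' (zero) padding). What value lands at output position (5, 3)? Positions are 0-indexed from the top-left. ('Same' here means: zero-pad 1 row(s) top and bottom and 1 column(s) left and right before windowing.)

91

The receptive field on the zero-padded input at this output position is [2 1 19 / 1 20 3 / 18 5 18]. Elementwise product with the kernel and sum: 2·-2 + 1·1 + 19·1 + 1·1 + 20·3 + 3·3 + 18·1 + 5·1 + 18·-1.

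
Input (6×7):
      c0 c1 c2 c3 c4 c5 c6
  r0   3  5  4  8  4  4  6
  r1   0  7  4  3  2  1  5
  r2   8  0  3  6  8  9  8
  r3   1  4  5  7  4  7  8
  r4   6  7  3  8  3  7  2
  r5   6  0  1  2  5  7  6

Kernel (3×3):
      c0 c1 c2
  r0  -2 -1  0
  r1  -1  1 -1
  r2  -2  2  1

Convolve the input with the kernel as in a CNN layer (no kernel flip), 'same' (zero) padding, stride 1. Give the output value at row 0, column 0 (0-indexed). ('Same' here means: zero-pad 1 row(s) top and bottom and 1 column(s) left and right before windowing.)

The receptive field on the zero-padded input at this output position is [0 0 0 / 0 3 5 / 0 0 7]. Elementwise product with the kernel and sum: 0·-2 + 0·-1 + 0·-1 + 3·1 + 5·-1 + 0·-2 + 0·2 + 7·1.

5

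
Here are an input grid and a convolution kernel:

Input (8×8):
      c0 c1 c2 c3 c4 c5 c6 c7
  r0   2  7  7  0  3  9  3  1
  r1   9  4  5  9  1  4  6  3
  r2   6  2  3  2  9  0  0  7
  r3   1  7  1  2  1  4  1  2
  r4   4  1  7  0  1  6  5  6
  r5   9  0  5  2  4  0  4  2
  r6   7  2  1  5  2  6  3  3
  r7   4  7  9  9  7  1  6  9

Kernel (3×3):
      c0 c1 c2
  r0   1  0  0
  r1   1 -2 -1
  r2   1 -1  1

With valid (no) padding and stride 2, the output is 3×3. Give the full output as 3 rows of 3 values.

Output[0,0]: The receptive field on the input at this output position is [2 7 7 / 9 4 5 / 6 2 3]. Elementwise product with the kernel and sum: 2·1 + 9·1 + 4·-2 + 5·-1 + 6·1 + 2·-1 + 3·1.

5 3 -1
2 7 1
14 2 0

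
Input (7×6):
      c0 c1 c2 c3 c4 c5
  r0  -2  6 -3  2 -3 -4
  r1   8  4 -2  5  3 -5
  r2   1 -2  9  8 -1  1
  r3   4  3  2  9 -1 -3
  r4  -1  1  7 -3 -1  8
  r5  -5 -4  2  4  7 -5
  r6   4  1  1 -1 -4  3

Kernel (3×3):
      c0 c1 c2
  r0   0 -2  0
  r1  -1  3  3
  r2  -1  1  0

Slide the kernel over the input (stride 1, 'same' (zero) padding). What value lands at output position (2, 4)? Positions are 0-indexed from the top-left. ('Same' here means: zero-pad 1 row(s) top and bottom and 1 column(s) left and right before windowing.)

-24

The receptive field on the zero-padded input at this output position is [5 3 -5 / 8 -1 1 / 9 -1 -3]. Elementwise product with the kernel and sum: 3·-2 + 8·-1 + -1·3 + 1·3 + 9·-1 + -1·1.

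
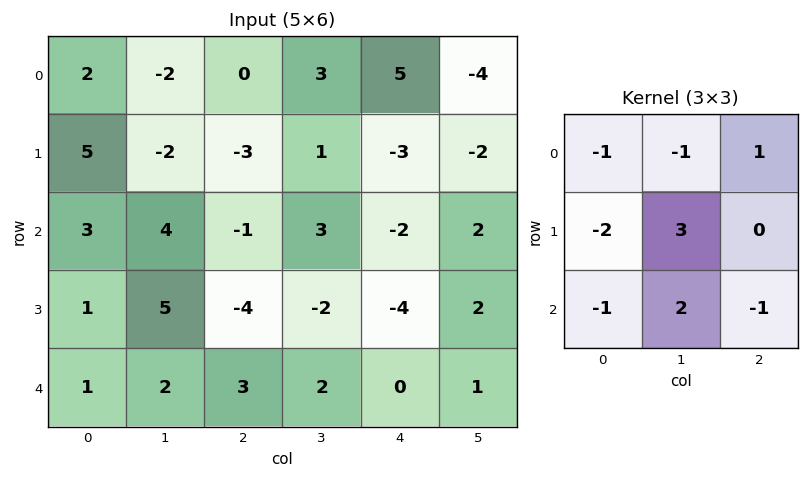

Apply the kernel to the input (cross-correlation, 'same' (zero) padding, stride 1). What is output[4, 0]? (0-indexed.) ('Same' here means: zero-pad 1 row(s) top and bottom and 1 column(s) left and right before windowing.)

7

The receptive field on the zero-padded input at this output position is [0 1 5 / 0 1 2 / 0 0 0]. Elementwise product with the kernel and sum: 0·-1 + 1·-1 + 5·1 + 0·-2 + 1·3 + 0·-1 + 0·2 + 0·-1.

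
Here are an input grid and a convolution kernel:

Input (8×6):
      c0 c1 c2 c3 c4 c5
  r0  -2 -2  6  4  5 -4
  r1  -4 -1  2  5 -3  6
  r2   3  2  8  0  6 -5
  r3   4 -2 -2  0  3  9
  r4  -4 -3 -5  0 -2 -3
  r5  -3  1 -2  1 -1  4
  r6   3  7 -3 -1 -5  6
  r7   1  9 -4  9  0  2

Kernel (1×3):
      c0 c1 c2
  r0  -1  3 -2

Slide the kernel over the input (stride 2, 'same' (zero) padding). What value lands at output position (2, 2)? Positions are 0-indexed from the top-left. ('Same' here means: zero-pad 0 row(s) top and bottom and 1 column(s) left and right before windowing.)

The receptive field on the zero-padded input at this output position is [0 -2 -3]. Elementwise product with the kernel and sum: 0·-1 + -2·3 + -3·-2.

0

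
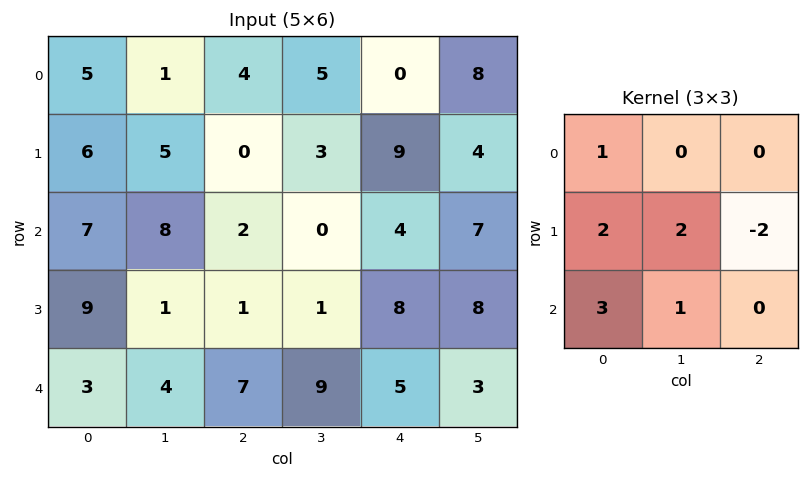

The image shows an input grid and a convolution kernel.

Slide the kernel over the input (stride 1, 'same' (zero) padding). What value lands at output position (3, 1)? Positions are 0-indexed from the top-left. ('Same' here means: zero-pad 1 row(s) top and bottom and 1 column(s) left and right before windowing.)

38

The receptive field on the zero-padded input at this output position is [7 8 2 / 9 1 1 / 3 4 7]. Elementwise product with the kernel and sum: 7·1 + 9·2 + 1·2 + 1·-2 + 3·3 + 4·1.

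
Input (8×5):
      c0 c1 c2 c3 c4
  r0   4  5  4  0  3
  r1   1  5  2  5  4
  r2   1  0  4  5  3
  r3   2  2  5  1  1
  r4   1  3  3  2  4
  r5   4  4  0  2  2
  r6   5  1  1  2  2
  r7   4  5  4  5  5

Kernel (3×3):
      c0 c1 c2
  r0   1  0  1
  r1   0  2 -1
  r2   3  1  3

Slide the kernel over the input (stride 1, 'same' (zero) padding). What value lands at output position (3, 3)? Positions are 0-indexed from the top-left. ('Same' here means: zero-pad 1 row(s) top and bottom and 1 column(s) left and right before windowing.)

31

The receptive field on the zero-padded input at this output position is [4 5 3 / 5 1 1 / 3 2 4]. Elementwise product with the kernel and sum: 4·1 + 3·1 + 1·2 + 1·-1 + 3·3 + 2·1 + 4·3.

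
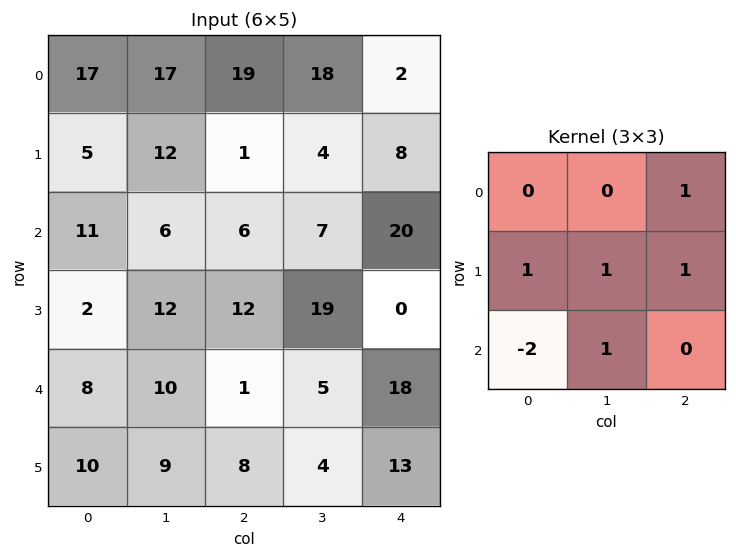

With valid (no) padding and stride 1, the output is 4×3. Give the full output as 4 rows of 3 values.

Output[0,0]: The receptive field on the input at this output position is [17 17 19 / 5 12 1 / 11 6 6]. Elementwise product with the kernel and sum: 19·1 + 5·1 + 12·1 + 1·1 + 11·-2 + 6·1.
Output[0,1]: The receptive field on the input at this output position is [17 19 18 / 12 1 4 / 6 6 7]. Elementwise product with the kernel and sum: 18·1 + 12·1 + 1·1 + 4·1 + 6·-2 + 6·1.

21 29 10
32 11 36
26 31 54
20 25 12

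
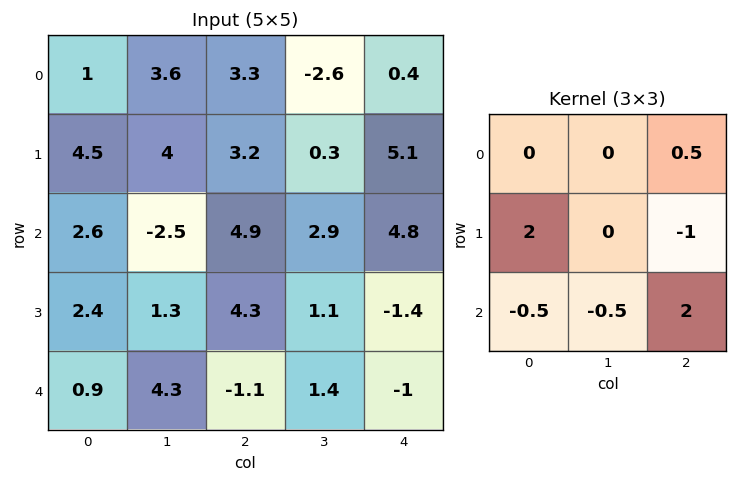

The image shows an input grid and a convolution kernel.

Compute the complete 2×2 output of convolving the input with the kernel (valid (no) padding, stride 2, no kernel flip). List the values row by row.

17.2 7.2
-1.85 10.25

Output[0,0]: The receptive field on the input at this output position is [1 3.6 3.3 / 4.5 4 3.2 / 2.6 -2.5 4.9]. Elementwise product with the kernel and sum: 3.3·0.5 + 4.5·2 + 3.2·-1 + 2.6·-0.5 + -2.5·-0.5 + 4.9·2.
Output[0,1]: The receptive field on the input at this output position is [3.3 -2.6 0.4 / 3.2 0.3 5.1 / 4.9 2.9 4.8]. Elementwise product with the kernel and sum: 0.4·0.5 + 3.2·2 + 5.1·-1 + 4.9·-0.5 + 2.9·-0.5 + 4.8·2.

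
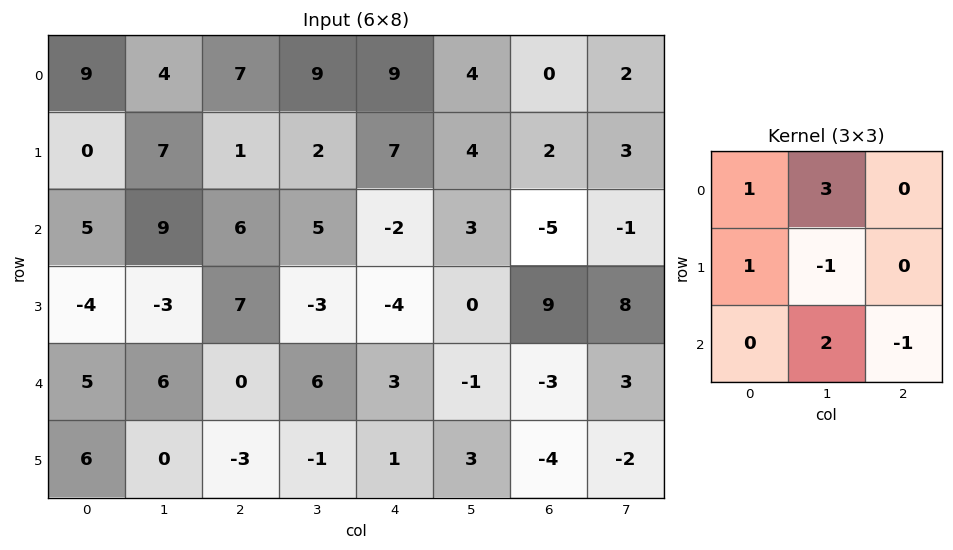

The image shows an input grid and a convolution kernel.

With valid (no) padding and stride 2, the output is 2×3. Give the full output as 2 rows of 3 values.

Output[0,0]: The receptive field on the input at this output position is [9 4 7 / 0 7 1 / 5 9 6]. Elementwise product with the kernel and sum: 9·1 + 4·3 + 0·1 + 7·-1 + 9·2 + 6·-1.

26 45 35
43 40 4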